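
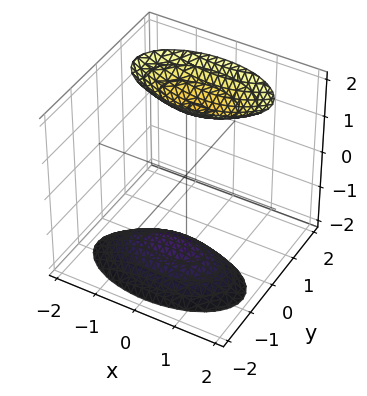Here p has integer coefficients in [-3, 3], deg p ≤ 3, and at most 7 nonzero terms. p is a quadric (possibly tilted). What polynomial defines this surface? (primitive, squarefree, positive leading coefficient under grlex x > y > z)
x^2 + 3*y^2 - 2*y*z - z^2 + 3

1. The picture has 2 separate pieces.
2. The degree is 2 — no degree-1 surface has this shape.
3. Observable constraints: it misses every integer gridline on the x-axis; it misses every integer gridline on the y-axis.
4. Putting this together gives p.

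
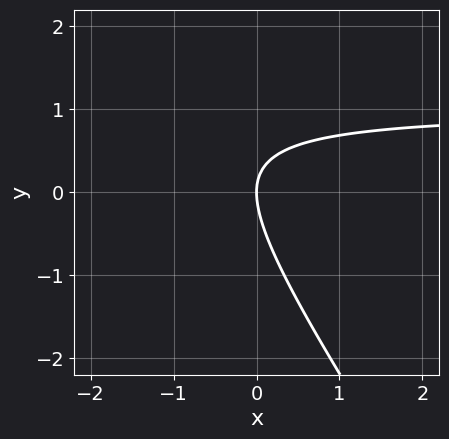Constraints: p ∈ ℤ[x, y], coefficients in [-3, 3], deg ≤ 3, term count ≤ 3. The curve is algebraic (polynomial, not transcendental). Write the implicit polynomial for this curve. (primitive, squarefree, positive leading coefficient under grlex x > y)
First, degree: no degree-1 curve has this shape, so deg p = 2.
Next, reading off the gridlines: one x-axis crossing is at x = 0; it crosses the y-axis at the gridline y = 0.
Finally, matching integer coefficients to the picture gives p.

3*x*y + 2*y^2 - 3*x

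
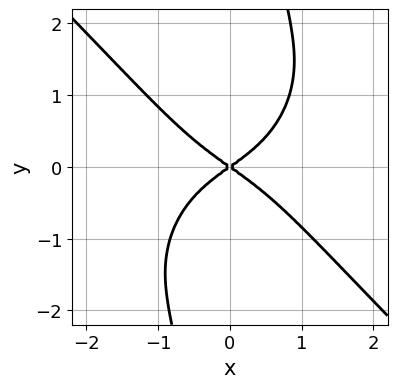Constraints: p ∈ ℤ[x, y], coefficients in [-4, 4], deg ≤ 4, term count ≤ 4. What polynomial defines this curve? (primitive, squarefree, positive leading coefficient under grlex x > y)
x^4 + x*y^3 + x^2 - 2*y^2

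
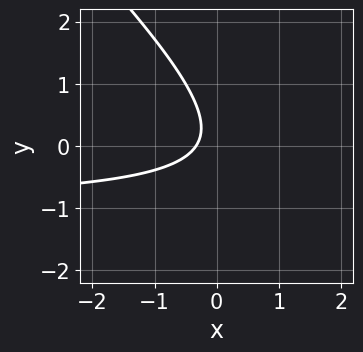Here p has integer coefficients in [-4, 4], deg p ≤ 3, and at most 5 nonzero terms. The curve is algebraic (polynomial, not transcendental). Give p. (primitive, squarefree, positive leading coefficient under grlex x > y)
3*x*y + 3*y^2 + 3*x - y + 1

(a) deg p = 2. The shape is more complex than any degree-1 curve.
(b) Observable constraints: no y-intercept at any integer in the box.
(c) Putting this together gives p.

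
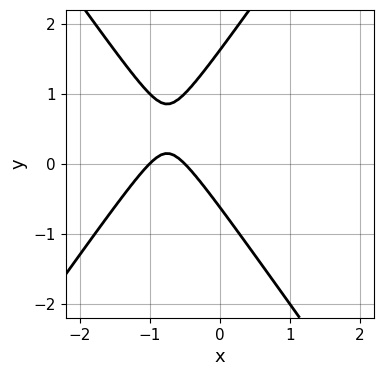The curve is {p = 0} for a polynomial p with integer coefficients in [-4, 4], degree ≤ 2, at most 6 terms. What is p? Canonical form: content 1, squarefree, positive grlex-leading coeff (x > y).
2*x^2 - y^2 + 3*x + y + 1

The degree is 2 — a generic line meets the curve in up to 2 points.
Reading off the gridlines: one x-axis crossing is at x = -1.
The integer polynomial consistent with all of this is the stated p.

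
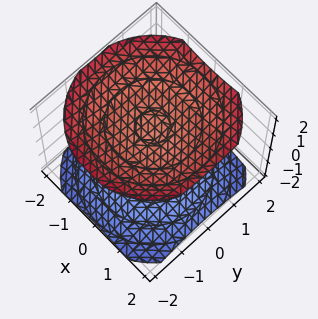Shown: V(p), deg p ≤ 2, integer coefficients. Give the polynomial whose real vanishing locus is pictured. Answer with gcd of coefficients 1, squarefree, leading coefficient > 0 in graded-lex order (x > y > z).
The picture has 2 separate pieces. They look like related sheets of one shape, so recover p as a whole.
Degree: two separate bowl-shaped sheets opening away from each other; a quadric, so deg p = 2.
Symmetries: mirror symmetry z ↦ −z ⇒ only even powers of z; the z-axis is an axis of rotation, so x and y enter only as x² + y².
Checking where it meets the axes: no x-intercept at any integer in the box; no y-intercept at any integer in the box.
Solving for integer coefficients yields p as stated.

x^2 + y^2 - 2*z^2 + 3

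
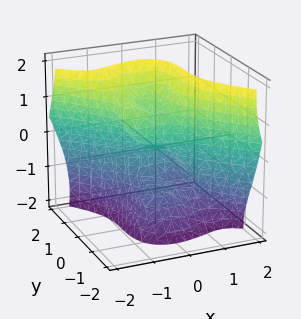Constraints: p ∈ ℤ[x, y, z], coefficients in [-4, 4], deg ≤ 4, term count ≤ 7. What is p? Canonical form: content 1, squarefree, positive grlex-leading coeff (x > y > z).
3*x^3 + 3*x^2*z + 3*y^3 - z^3 + z

(a) The degree is 3 — a generic line meets the surface in up to 3 points.
(b) From the axis intercepts and sections: one y-axis crossing is at y = 0; it crosses the x-axis at the gridline x = 0; the z-axis gridline crossings are at z ∈ {-1, 0, 1}.
(c) Together with the visible shape, these determine p as stated.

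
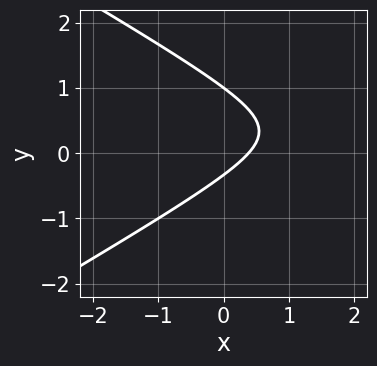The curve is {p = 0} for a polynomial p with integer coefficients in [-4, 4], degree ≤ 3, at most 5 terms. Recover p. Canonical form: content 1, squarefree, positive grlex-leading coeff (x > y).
x^2 - 3*y^2 - 3*x + 2*y + 1

1. deg p = 2. No degree-1 curve has this shape.
2. From the axis intercepts and sections: one y-axis crossing is at y = 1.
3. Putting this together gives p.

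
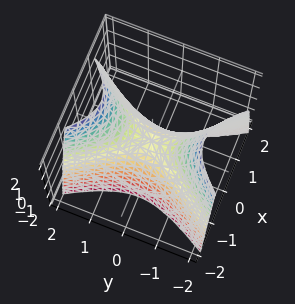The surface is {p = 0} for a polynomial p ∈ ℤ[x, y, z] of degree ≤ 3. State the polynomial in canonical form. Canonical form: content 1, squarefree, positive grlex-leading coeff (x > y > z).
2*x^2 - y^2 + z

First, the degree is 2 — a hyperbolic paraboloid; a quadric.
Next, symmetries: it's symmetric under y → −y, forcing even powers of y; mirror symmetry x ↦ −x ⇒ only even powers of x.
Then, checking where it meets the axes: it crosses the x-axis at the gridline x = 0; one z-axis crossing is at z = 0.
Finally, fitting integer coefficients to these (and the overall shape) gives p.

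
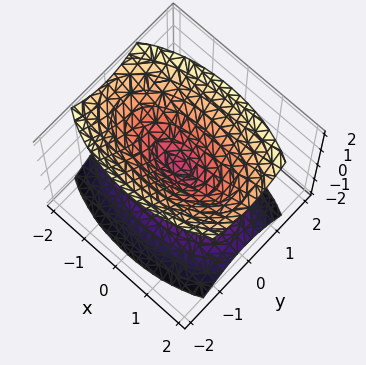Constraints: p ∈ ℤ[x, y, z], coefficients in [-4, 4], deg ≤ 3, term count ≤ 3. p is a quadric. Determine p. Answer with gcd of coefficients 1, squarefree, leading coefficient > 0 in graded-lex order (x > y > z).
(a) The picture has 2 separate pieces.
(b) The degree is 2 — two nappes meeting at a single point; a quadric.
(c) Symmetries: it's symmetric under y → −y, forcing even powers of y; it's symmetric under z → −z, forcing even powers of z; mirror symmetry x ↦ −x ⇒ only even powers of x.
(d) Against the integer gridlines: it meets the z-axis at z = 0 (among the integer gridlines); it meets the y-axis at y = 0 (among the integer gridlines); it meets the x-axis at x = 0 (among the integer gridlines).
(e) The integer polynomial consistent with all of this is the stated p.

x^2 + 3*y^2 - 2*z^2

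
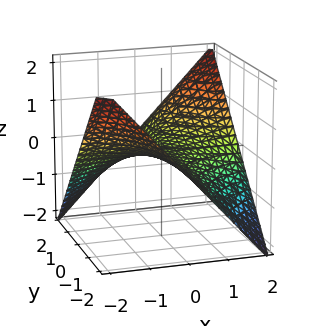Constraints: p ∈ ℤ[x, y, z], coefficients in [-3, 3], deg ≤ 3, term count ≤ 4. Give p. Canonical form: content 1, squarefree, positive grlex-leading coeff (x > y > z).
First, deg p = 2. A hyperbolic paraboloid; a quadric.
Next, checking where it meets the axes: it crosses the z-axis at the gridline z = 0; every point of the y-axis in the box is on the surface.
Finally, fitting integer coefficients to these (and the overall shape) gives p. Check: (-2, 0, 0) on the x-axis lies on the surface, and p(-2, 0, 0) = 0. ✓

x*y - 2*z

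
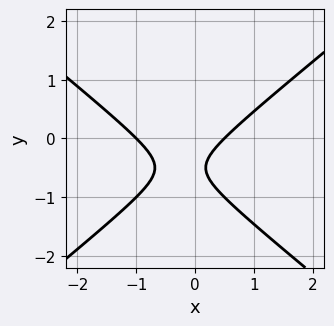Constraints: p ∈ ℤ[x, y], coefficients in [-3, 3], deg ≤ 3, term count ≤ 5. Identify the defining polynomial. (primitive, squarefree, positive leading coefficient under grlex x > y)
2*x^2 - 3*y^2 + x - 3*y - 1

(a) The degree is 2 — the shape is more complex than any degree-1 curve.
(b) From the axis intercepts and sections: no y-intercept at any integer in the box; one x-axis crossing is at x = -1.
(c) Putting this together gives p.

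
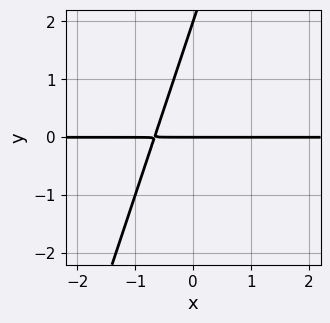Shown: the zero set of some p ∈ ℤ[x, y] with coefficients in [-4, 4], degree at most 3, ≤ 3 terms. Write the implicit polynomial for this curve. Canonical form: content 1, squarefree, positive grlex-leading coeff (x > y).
deg p = 2.
Observable constraints: the visible x-axis segment lies entirely on the curve; the y-axis gridline crossings are at y ∈ {0, 2}.
Fitting integer coefficients to these (and the overall shape) gives p.

3*x*y - y^2 + 2*y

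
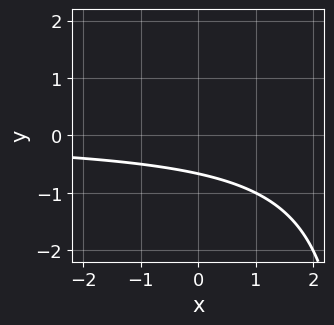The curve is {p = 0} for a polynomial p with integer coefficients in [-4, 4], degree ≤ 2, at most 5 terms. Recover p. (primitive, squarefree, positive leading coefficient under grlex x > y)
x*y - 3*y - 2

deg p = 2. A generic line meets the curve in up to 2 points.
Checking where it meets the axes: it misses every integer gridline on the x-axis.
Fitting integer coefficients to these (and the overall shape) gives p.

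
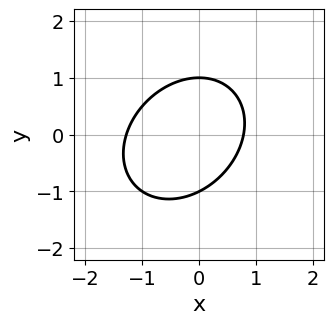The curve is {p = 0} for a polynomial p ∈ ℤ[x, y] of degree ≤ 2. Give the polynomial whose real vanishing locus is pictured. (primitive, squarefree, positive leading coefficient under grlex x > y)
1. The degree is 2 — the shape is more complex than any degree-1 curve.
2. Checking where it meets the axes: the y-axis gridline crossings are at y ∈ {-1, 1}.
3. Assembling these constraints gives the stated polynomial.

2*x^2 - x*y + 2*y^2 + x - 2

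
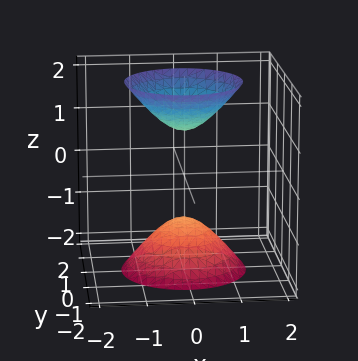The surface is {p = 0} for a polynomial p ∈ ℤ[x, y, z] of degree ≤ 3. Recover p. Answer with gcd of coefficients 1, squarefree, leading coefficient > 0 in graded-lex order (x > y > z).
2*x^2 + 2*y^2 - z^2 + 1

(a) There are 2 components. They look like related sheets of one shape, so recover p as a whole.
(b) The degree is 2 — two separate bowl-shaped sheets opening away from each other; a quadric.
(c) Symmetries: it's symmetric under z → −z, forcing even powers of z; rotational symmetry about the z-axis ⇒ p depends on x, y only through x² + y².
(d) From the visible intercepts: the z-axis gridline crossings are at z ∈ {-1, 1}; no y-intercept at any integer in the box; a circular section at z = -2 has radius between 1 and 2.
(e) Putting this together gives p.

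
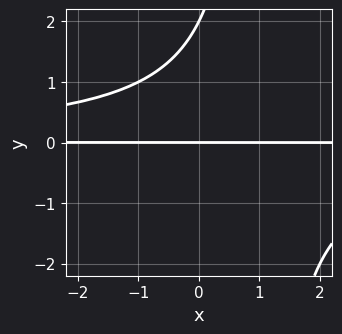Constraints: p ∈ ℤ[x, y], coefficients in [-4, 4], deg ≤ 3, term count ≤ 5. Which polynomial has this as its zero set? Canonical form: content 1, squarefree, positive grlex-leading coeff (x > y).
x*y^2 - y^2 + 2*y

First, degree: no degree-2 curve has this shape, so deg p = 3.
Then, checking where it meets the axes: the y-axis gridline crossings are at y ∈ {0, 2}; the visible x-axis segment lies entirely on the curve.
Finally, the integer polynomial consistent with all of this is the stated p.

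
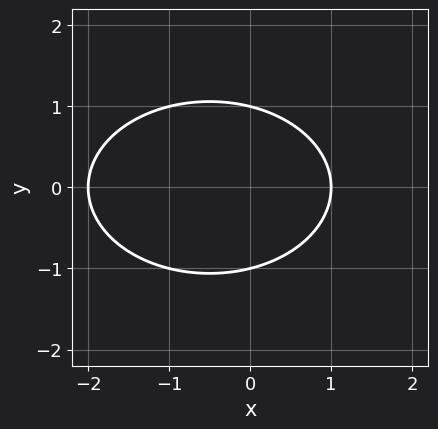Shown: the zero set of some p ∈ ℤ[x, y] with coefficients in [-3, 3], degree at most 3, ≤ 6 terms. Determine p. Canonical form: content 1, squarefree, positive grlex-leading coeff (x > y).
First, degree: the shape is more complex than any degree-1 curve, so deg p = 2.
Next, symmetries: it's symmetric under y → −y, forcing even powers of y.
Then, reading off the gridlines: among the integer gridlines, it crosses the x-axis at x ∈ {-2, 1}; the y-axis gridline crossings are at y ∈ {-1, 1}.
Finally, putting this together gives p.

x^2 + 2*y^2 + x - 2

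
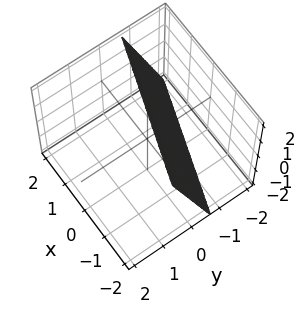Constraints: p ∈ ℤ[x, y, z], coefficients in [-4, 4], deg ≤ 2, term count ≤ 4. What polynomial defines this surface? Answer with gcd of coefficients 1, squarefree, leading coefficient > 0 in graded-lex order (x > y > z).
(a) The degree is 1 — every cross-section is a straight line — this is a plane.
(b) Observable constraints: it meets the x-axis at x = -2 (among the integer gridlines); it meets the z-axis at z = 2 (among the integer gridlines).
(c) Matching integer coefficients to the picture gives p.

x + 3*y - z + 2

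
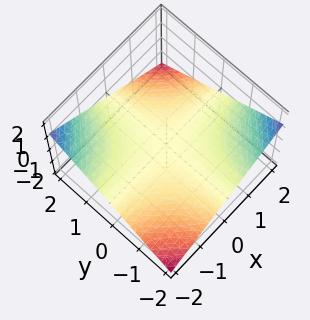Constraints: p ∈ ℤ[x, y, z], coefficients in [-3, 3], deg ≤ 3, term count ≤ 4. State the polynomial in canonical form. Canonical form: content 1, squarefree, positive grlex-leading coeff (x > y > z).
First, degree: a saddle surface; a quadric, so deg p = 2.
Then, checking where it meets the axes: the visible y-axis segment lies entirely on the surface; every point of the x-axis in the box is on the surface.
Finally, matching integer coefficients to the picture gives p.

x*y + 3*z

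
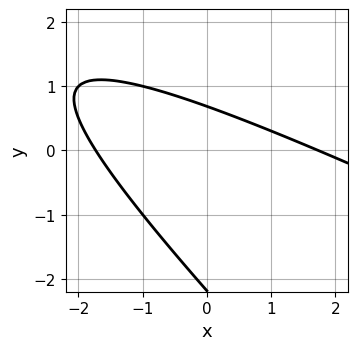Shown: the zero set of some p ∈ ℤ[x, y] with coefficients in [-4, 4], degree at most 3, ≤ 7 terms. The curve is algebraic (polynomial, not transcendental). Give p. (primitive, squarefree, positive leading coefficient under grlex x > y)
1. deg p = 2.
2. Matching integer coefficients to the picture gives p.

x^2 + 3*x*y + 2*y^2 + 3*y - 3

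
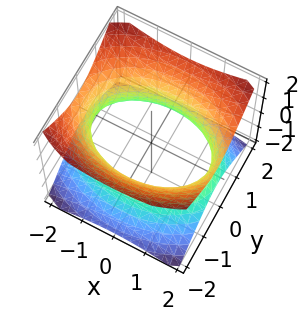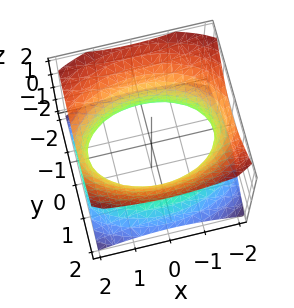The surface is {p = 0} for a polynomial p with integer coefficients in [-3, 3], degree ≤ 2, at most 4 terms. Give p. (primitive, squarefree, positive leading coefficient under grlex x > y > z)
x^2 + 2*y^2 - 2*z^2 - 3

(a) deg p = 2. One connected sheet with a waist; a quadric.
(b) Symmetries: mirror symmetry y ↦ −y ⇒ only even powers of y; it's symmetric under z → −z, forcing even powers of z; the x ↦ −x reflection is a symmetry, so x appears only in even powers.
(c) Reading off the gridlines: no z-intercept at any integer in the box.
(d) Together with the visible shape, these determine p as stated.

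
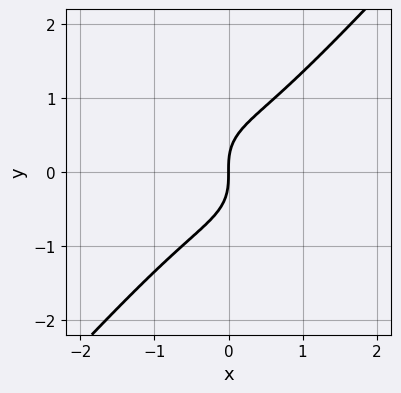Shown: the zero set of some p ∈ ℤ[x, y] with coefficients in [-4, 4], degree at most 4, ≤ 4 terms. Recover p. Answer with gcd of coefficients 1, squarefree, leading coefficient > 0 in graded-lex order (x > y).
1. deg p = 3. A generic line meets the curve in up to 3 points.
2. Observable constraints: it crosses the y-axis at the gridline y = 0; it meets the x-axis at x = 0 (among the integer gridlines).
3. The integer polynomial consistent with all of this is the stated p.

3*x^3 + x^2*y - 3*y^3 + 3*x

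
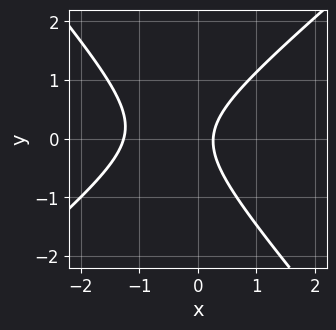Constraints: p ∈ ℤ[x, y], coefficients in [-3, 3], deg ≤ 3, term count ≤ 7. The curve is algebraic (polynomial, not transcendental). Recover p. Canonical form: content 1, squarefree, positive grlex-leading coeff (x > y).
1. deg p = 2. No degree-1 curve has this shape.
2. Against the integer gridlines: the curve avoids every integer y-axis point in the box.
3. Fitting integer coefficients to these (and the overall shape) gives p.

3*x^2 - x*y - 3*y^2 + 3*x - 1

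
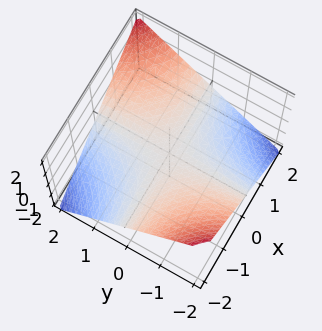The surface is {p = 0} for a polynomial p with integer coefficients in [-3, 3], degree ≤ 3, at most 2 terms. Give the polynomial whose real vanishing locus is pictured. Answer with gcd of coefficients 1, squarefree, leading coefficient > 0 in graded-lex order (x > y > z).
x*y - 2*z

Degree: a hyperbolic paraboloid; a quadric, so deg p = 2.
From the visible intercepts: every point of the y-axis in the box is on the surface; every point of the x-axis in the box is on the surface; it meets the z-axis at z = 0 (among the integer gridlines).
Solving for integer coefficients yields p as stated.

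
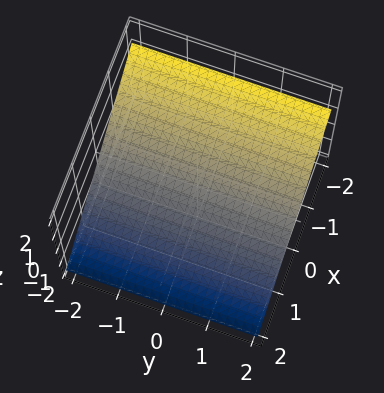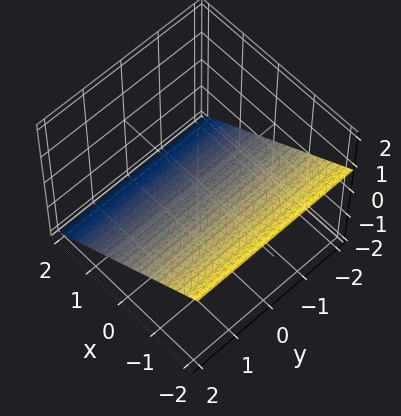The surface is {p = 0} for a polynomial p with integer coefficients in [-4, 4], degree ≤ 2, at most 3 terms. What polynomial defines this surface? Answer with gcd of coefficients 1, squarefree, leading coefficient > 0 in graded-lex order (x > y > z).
2*x + 3*z + 2

(a) Degree: every cross-section is a straight line — this is a plane, so deg p = 1.
(b) Against the integer gridlines: the surface avoids every integer y-axis point in the box; it meets the x-axis at x = -1 (among the integer gridlines).
(c) Matching integer coefficients to the picture gives p.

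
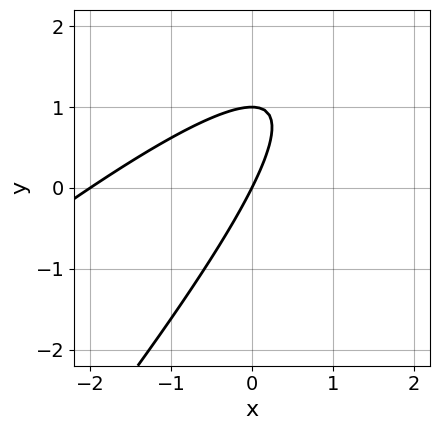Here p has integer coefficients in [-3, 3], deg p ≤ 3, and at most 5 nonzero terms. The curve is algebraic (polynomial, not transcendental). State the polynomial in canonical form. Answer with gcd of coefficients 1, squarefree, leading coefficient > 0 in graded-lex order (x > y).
First, deg p = 2. No degree-1 curve has this shape.
Then, observable constraints: among the integer gridlines, it crosses the y-axis at y ∈ {0, 1}; among the integer gridlines, it crosses the x-axis at x ∈ {-2, 0}.
Finally, putting this together gives p.

x^2 - 2*x*y + y^2 + 2*x - y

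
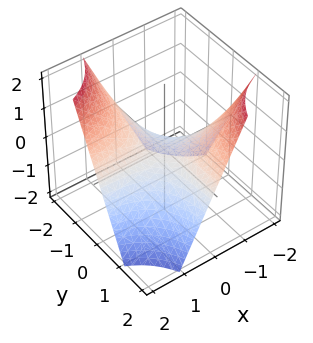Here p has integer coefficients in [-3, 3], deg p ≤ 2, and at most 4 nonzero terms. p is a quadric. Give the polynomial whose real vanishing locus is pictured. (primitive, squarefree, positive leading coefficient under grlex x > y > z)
x*y + z

First, degree: a saddle surface; a quadric, so deg p = 2.
Then, from the visible intercepts: every point of the y-axis in the box is on the surface; every point of the x-axis in the box is on the surface; it meets the z-axis at z = 0 (among the integer gridlines).
Finally, fitting integer coefficients to these (and the overall shape) gives p.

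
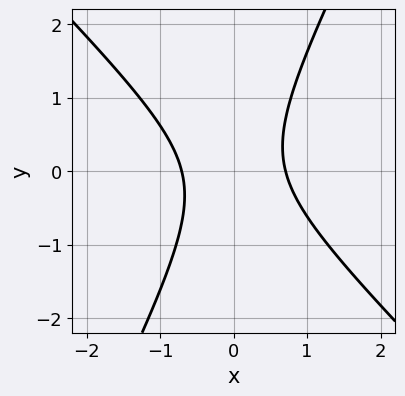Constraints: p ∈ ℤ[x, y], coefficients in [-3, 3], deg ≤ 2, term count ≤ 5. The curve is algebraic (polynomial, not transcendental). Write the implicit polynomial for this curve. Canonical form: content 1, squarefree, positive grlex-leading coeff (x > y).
2*x^2 + x*y - y^2 - 1

First, degree: the shape is more complex than any degree-1 curve, so deg p = 2.
Next, checking where it meets the axes: the curve avoids every integer y-axis point in the box.
Finally, putting this together gives p.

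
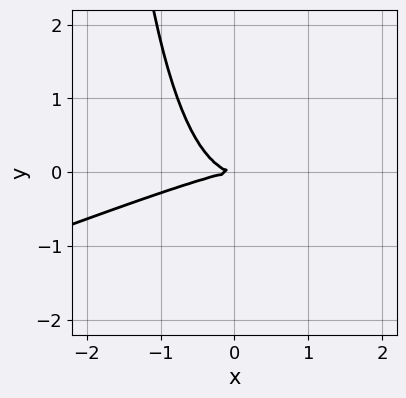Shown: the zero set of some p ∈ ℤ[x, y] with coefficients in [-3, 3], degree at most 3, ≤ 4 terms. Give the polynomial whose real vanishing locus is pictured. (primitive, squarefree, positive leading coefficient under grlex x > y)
x^3 - 3*x^2*y + x*y^2 + 3*y^2

First, the degree is 3 — a generic line meets the curve in up to 3 points.
Then, from the visible intercepts: it meets the x-axis at x = 0 (among the integer gridlines); one y-axis crossing is at y = 0.
Finally, together with the visible shape, these determine p as stated.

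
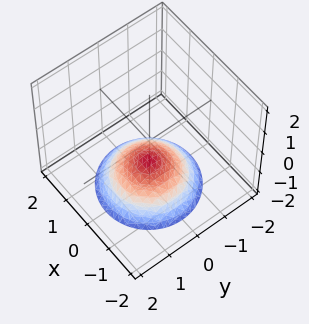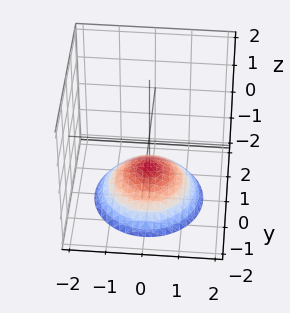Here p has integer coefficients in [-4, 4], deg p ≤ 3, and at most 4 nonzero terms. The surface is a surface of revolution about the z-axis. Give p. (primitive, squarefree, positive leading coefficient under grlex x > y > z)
First, degree: a generic line meets the surface in up to 2 points, so deg p = 2.
Next, by symmetry, every cross-section ⟂ z is a circle, so x, y appear only via x² + y².
Then, observable constraints: it misses every integer gridline on the y-axis; no x-intercept at any integer in the box.
Finally, putting this together gives p. Check: (0, 0, -1) on the z-axis lies on the surface, and p(0, 0, -1) = 0. ✓

x^2 + y^2 + 2*z + 2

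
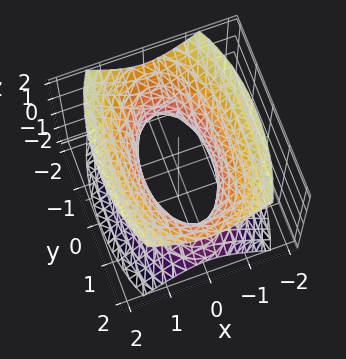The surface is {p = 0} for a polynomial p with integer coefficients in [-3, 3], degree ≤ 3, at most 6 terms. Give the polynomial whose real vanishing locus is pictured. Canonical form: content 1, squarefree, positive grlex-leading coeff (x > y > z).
(a) Degree: one connected sheet with a waist; a quadric, so deg p = 2.
(b) Symmetries: it's symmetric under x → −x, forcing even powers of x; it's symmetric under y → −y, forcing even powers of y; the z ↦ −z reflection is a symmetry, so z appears only in even powers.
(c) Against the integer gridlines: the surface avoids every integer z-axis point in the box.
(d) Assembling these constraints gives the stated polynomial.

3*x^2 + y^2 - 2*z^2 - 2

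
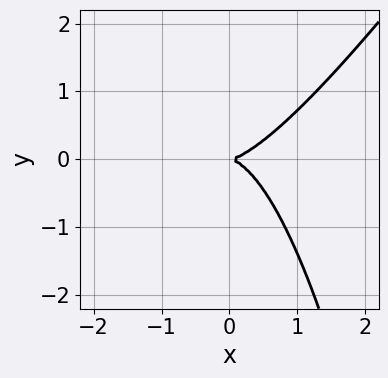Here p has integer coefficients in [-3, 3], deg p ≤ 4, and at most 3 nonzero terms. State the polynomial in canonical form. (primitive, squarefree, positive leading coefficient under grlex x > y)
deg p = 3. No degree-2 curve has this shape.
From the visible intercepts: one y-axis crossing is at y = 0; it meets the x-axis at x = 0 (among the integer gridlines).
Putting this together gives p.

3*x^3 - 2*x^2*y - 3*y^2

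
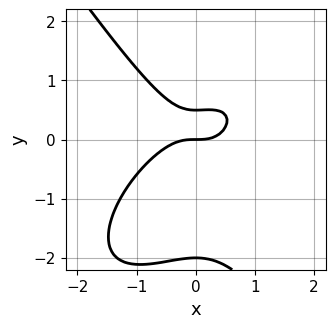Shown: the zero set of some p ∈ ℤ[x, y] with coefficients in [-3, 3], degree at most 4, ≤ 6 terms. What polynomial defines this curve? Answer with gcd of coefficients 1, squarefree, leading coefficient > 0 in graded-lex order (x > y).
First, the degree is 3 — a generic line meets the curve in up to 3 points.
Then, reading off the gridlines: the y-axis gridline crossings are at y ∈ {-2, 0}; one x-axis crossing is at x = 0.
Finally, assembling these constraints gives the stated polynomial.

3*x^3 - 2*x^2*y + 2*y^3 + 3*y^2 - 2*y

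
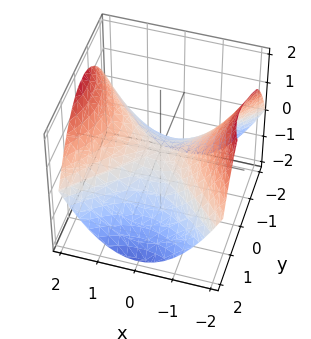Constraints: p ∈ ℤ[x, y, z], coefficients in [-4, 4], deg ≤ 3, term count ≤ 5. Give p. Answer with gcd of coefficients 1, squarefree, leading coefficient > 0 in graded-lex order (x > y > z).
x^2 - y^2 - 2*z

deg p = 2. A saddle surface; a quadric.
Symmetries: the x ↦ −x reflection is a symmetry, so x appears only in even powers; the y ↦ −y reflection is a symmetry, so y appears only in even powers.
From the visible intercepts: one z-axis crossing is at z = 0; one x-axis crossing is at x = 0; one y-axis crossing is at y = 0.
Together with the visible shape, these determine p as stated.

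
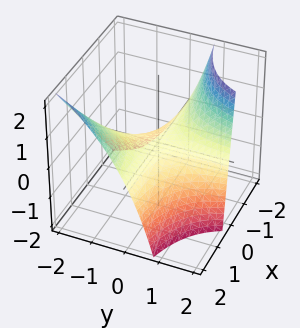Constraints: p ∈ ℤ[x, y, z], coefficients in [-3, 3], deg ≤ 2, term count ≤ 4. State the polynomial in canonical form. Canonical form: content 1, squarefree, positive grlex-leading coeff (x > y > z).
3*x*y - y*z + 3*z

First, deg p = 2. No degree-1 surface has this shape.
Then, from the axis intercepts and sections: one z-axis crossing is at z = 0; every point of the y-axis in the box is on the surface.
Finally, solving for integer coefficients yields p as stated. Check: (1, 0, 0) on the x-axis lies on the surface, and p(1, 0, 0) = 0. ✓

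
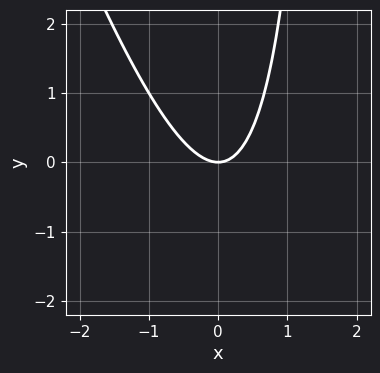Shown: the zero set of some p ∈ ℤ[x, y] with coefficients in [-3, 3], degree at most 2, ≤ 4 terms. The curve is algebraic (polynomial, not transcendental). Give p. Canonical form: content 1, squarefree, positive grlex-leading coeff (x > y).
(a) Degree: a generic line meets the curve in up to 2 points, so deg p = 2.
(b) Reading off the gridlines: it meets the x-axis at x = 0 (among the integer gridlines); one y-axis crossing is at y = 0.
(c) Together with the visible shape, these determine p as stated.

3*x^2 + x*y - 2*y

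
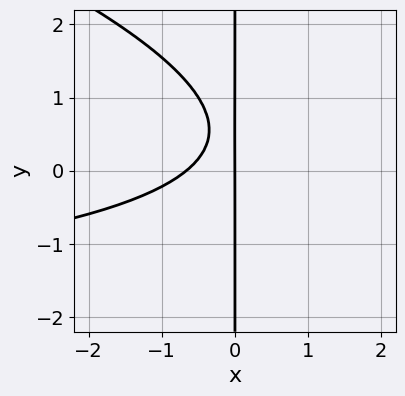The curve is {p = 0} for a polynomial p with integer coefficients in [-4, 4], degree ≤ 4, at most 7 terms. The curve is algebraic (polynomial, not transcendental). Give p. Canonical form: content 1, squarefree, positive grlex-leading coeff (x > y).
First, degree: a generic line meets the curve in up to 3 points, so deg p = 3.
Then, from the visible intercepts: the visible y-axis segment lies entirely on the curve; one x-axis crossing is at x = 0.
Finally, fitting integer coefficients to these (and the overall shape) gives p.

x^2*y + 3*x*y^2 + 3*x^2 - 3*x*y + 2*x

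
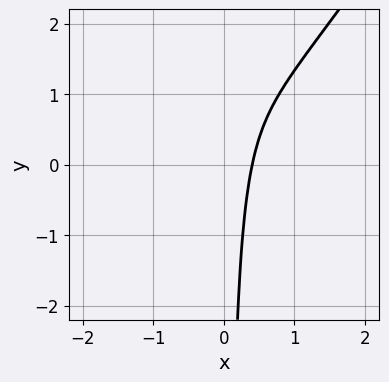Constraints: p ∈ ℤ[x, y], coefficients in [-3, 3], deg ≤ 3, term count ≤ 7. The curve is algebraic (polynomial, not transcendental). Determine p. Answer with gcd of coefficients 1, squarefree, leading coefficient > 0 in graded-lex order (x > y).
First, deg p = 3. A generic line meets the curve in up to 3 points.
Next, against the integer gridlines: the curve avoids every integer y-axis point in the box.
Finally, these observations pin down the coefficients.

3*x^3 - 2*x^2*y - x*y + 2*x - 1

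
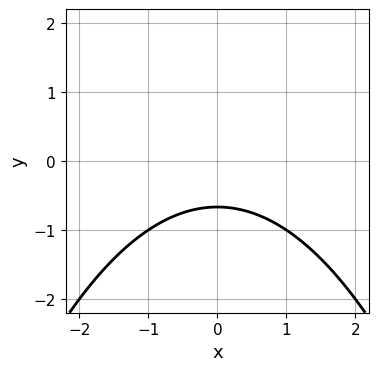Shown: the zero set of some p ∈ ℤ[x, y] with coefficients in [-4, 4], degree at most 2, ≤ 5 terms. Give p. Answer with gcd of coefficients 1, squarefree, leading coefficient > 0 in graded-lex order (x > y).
x^2 + 3*y + 2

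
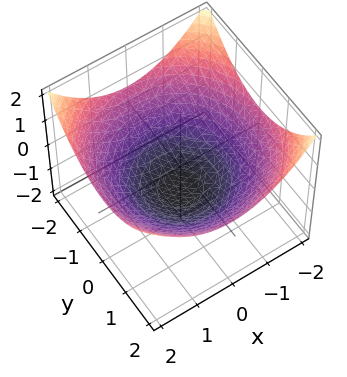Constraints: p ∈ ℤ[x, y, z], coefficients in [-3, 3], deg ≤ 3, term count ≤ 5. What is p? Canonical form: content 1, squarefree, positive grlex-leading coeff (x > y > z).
x^2 + y^2 - 3*z - 3

(a) The degree is 2 — a generic line meets the surface in up to 2 points.
(b) Symmetries: the surface is invariant under rotation about z: p = q(x² + y², z).
(c) Reading off the gridlines: it meets the z-axis at z = -1 (among the integer gridlines); a circular section at z = 0 has radius between 1 and 2.
(d) These observations pin down the coefficients.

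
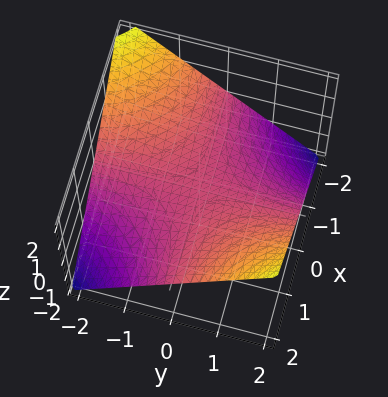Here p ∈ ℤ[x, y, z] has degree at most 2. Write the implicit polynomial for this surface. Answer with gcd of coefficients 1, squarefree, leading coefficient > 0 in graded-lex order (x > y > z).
1. Degree: a saddle surface; a quadric, so deg p = 2.
2. Checking where it meets the axes: the visible y-axis segment lies entirely on the surface; it meets the z-axis at z = 0 (among the integer gridlines); the visible x-axis segment lies entirely on the surface.
3. Matching integer coefficients to the picture gives p.

x*y - 2*z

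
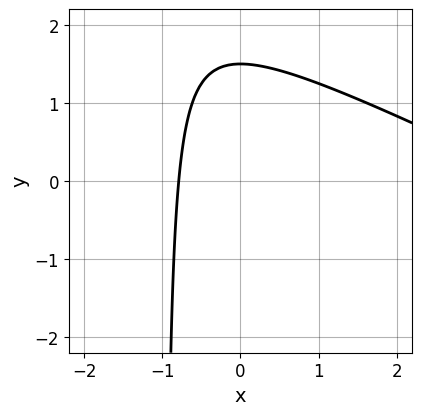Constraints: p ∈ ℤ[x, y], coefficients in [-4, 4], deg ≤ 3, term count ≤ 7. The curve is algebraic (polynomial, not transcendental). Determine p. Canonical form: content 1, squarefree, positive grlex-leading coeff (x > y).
x^2 + 2*x*y - 3*x + 2*y - 3

1. deg p = 2.
2. Putting this together gives p.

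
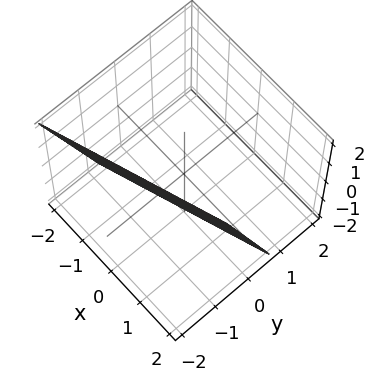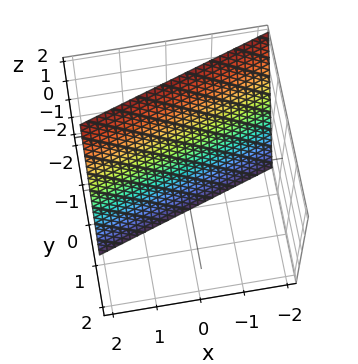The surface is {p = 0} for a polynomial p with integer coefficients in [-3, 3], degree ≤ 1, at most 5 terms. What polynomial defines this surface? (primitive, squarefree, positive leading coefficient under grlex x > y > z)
x - 3*y - z - 2

First, deg p = 1.
Then, reading off the gridlines: one z-axis crossing is at z = -2; it crosses the x-axis at the gridline x = 2.
Finally, these observations pin down the coefficients.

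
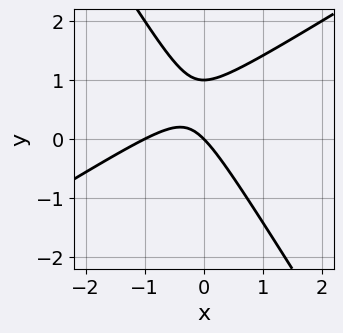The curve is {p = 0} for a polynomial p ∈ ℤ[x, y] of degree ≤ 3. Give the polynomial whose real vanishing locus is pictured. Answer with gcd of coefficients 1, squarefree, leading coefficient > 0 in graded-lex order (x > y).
First, degree: no degree-1 curve has this shape, so deg p = 2.
Next, against the integer gridlines: the y-axis gridline crossings are at y ∈ {0, 1}; among the integer gridlines, it crosses the x-axis at x ∈ {-1, 0}.
Finally, these observations pin down the coefficients.

x^2 - x*y - y^2 + x + y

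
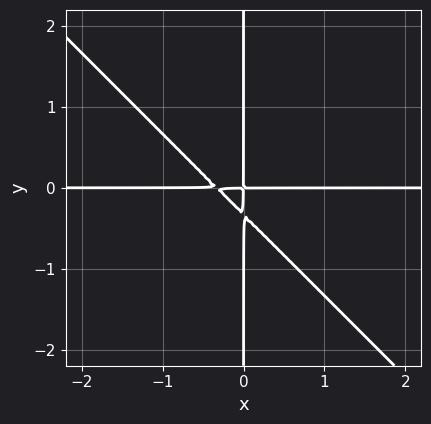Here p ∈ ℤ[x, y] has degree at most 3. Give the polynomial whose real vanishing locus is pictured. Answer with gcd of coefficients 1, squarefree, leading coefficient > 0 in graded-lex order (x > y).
deg p = 3.
Observable constraints: the visible y-axis segment lies entirely on the curve; every point of the x-axis in the box is on the curve.
Putting this together gives p.

3*x^2*y + 3*x*y^2 + x*y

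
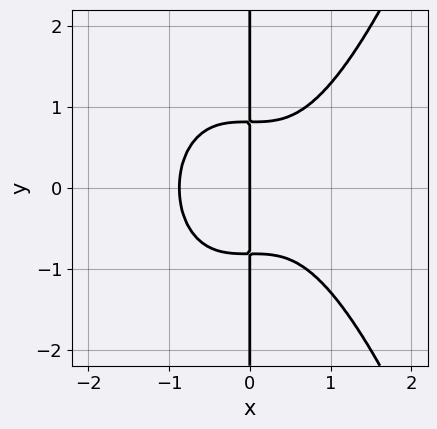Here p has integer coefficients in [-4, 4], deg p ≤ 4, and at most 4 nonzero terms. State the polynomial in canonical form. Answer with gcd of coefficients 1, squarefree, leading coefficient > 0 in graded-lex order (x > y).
1. The degree is 4 — a generic line meets the curve in up to 4 points.
2. Symmetries: the y ↦ −y reflection is a symmetry, so y appears only in even powers.
3. Observable constraints: every point of the y-axis in the box is on the curve; it meets the x-axis at x = 0 (among the integer gridlines).
4. Putting this together gives p.

3*x^4 - 3*x*y^2 + 2*x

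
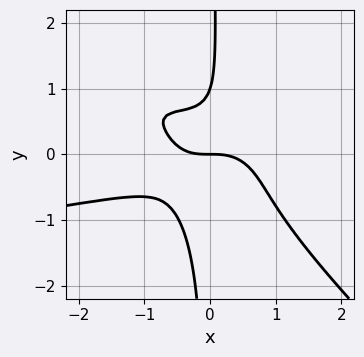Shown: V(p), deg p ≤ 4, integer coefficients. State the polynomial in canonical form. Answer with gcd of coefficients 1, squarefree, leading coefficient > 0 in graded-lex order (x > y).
(a) Degree: the shape is more complex than any degree-3 curve, so deg p = 4.
(b) Checking where it meets the axes: one x-axis crossing is at x = 0; the y-axis gridline crossings are at y ∈ {0, 1}.
(c) Putting this together gives p.

3*x^2*y^2 + 3*x*y^3 + x^3 - y^2 + y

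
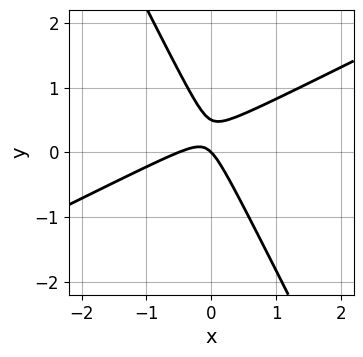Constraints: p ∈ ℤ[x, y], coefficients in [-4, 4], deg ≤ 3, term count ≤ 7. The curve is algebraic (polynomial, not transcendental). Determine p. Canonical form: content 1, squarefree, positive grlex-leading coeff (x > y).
1. Degree: the shape is more complex than any degree-1 curve, so deg p = 2.
2. From the axis intercepts and sections: it meets the x-axis at x = 0 (among the integer gridlines); it crosses the y-axis at the gridline y = 0.
3. Solving for integer coefficients yields p as stated.

2*x^2 - 3*x*y - 2*y^2 + x + y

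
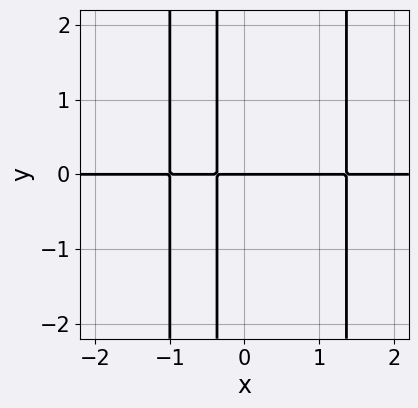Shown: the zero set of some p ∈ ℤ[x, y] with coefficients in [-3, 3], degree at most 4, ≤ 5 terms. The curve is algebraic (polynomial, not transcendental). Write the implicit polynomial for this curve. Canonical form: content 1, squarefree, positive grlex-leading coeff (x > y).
(a) Degree: no degree-3 curve has this shape, so deg p = 4.
(b) From the visible intercepts: the visible x-axis segment lies entirely on the curve; one y-axis crossing is at y = 0.
(c) Assembling these constraints gives the stated polynomial.

2*x^3*y - 3*x*y - y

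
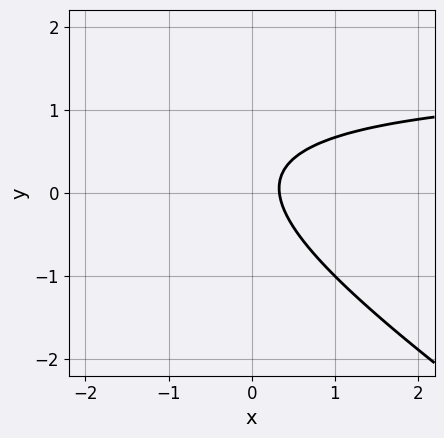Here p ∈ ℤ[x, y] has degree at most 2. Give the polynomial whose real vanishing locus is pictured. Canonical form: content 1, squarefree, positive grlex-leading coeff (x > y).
2*x*y + 3*y^2 - 3*x - y + 1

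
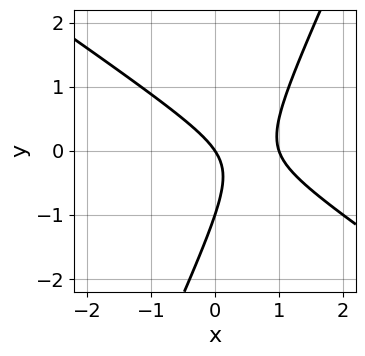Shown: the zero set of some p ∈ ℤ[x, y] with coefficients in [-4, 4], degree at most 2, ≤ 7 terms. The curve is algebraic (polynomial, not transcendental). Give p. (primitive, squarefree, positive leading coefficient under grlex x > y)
3*x^2 + 3*x*y - 2*y^2 - 3*x - 2*y

Degree: no degree-1 curve has this shape, so deg p = 2.
Observable constraints: the x-axis gridline crossings are at x ∈ {0, 1}; the y-axis gridline crossings are at y ∈ {-1, 0}.
Solving for integer coefficients yields p as stated.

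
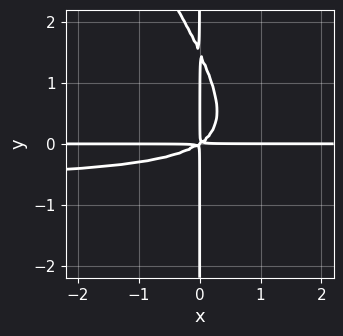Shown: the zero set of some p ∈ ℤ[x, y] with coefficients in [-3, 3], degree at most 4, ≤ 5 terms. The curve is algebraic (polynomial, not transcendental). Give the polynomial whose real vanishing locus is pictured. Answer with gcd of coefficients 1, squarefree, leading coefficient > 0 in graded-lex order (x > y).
(a) The degree is 4 — no degree-3 curve has this shape.
(b) Reading off the gridlines: every point of the y-axis in the box is on the curve; the visible x-axis segment lies entirely on the curve.
(c) Fitting integer coefficients to these (and the overall shape) gives p.

3*x^2*y^2 + 2*x*y^3 + 2*x^2*y - 3*x*y^2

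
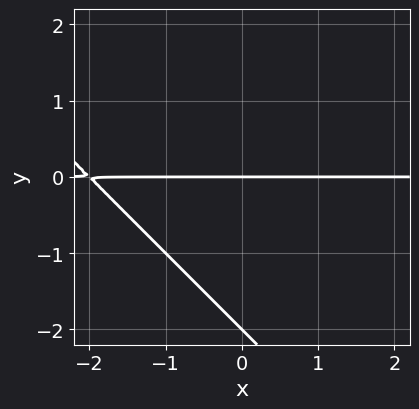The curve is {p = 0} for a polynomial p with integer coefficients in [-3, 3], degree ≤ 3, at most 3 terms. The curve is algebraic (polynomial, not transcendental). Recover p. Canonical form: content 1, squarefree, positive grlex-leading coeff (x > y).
First, degree: the shape is more complex than any degree-1 curve, so deg p = 2.
Then, against the integer gridlines: every point of the x-axis in the box is on the curve; the y-axis gridline crossings are at y ∈ {-2, 0}.
Finally, solving for integer coefficients yields p as stated.

x*y + y^2 + 2*y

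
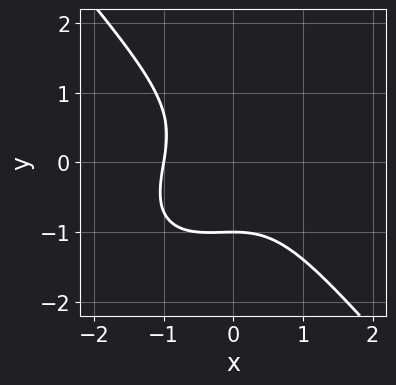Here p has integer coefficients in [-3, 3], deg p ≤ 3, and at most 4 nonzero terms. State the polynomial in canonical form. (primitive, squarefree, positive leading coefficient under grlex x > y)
deg p = 3.
Reading off the gridlines: it meets the x-axis at x = -1 (among the integer gridlines); one y-axis crossing is at y = -1.
Solving for integer coefficients yields p as stated.

2*x^3 - x^2*y + 2*y^3 + 2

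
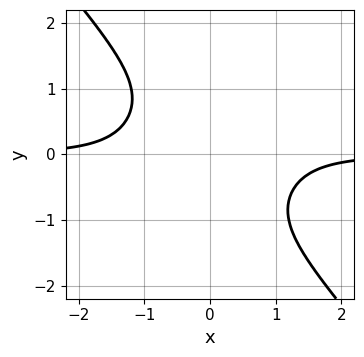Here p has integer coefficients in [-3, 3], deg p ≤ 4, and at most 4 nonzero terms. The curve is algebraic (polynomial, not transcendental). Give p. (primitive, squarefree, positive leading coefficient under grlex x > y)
3*x^3*y - x*y^3 + y^4 + 3

deg p = 4. A generic line meets the curve in up to 4 points.
Reading off the gridlines: no x-intercept at any integer in the box; no y-intercept at any integer in the box.
Solving for integer coefficients yields p as stated.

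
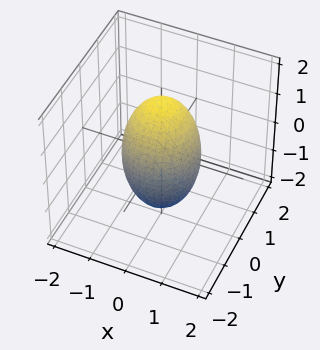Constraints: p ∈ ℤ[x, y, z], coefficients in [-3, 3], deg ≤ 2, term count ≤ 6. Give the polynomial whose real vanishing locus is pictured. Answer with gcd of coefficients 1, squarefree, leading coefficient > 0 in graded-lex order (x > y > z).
3*x^2 + 3*y^2 + z^2 - 3

First, deg p = 2.
Then, symmetries: rotational symmetry about the z-axis ⇒ p depends on x, y only through x² + y².
Then, from the visible intercepts: a circular section at z = 0 has radius exactly 1; the y-axis gridline crossings are at y ∈ {-1, 1}; the x-axis gridline crossings are at x ∈ {-1, 1}.
Finally, fitting integer coefficients to these (and the overall shape) gives p.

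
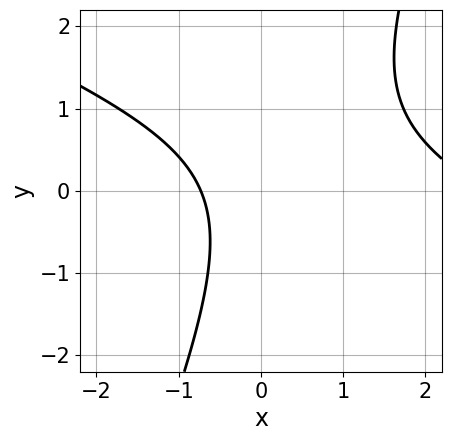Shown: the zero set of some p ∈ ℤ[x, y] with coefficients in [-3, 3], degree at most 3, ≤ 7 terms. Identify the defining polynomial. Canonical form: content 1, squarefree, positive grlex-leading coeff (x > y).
(a) The degree is 2 — the shape is more complex than any degree-1 curve.
(b) Observable constraints: no y-intercept at any integer in the box.
(c) Fitting integer coefficients to these (and the overall shape) gives p.

x^2 + 2*x*y - y^2 - 2*x - 2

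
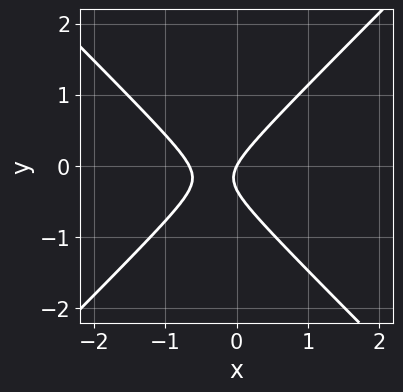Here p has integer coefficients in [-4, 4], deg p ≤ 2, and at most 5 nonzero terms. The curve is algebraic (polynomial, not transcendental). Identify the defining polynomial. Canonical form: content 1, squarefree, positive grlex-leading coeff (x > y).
3*x^2 - 3*y^2 + 2*x - y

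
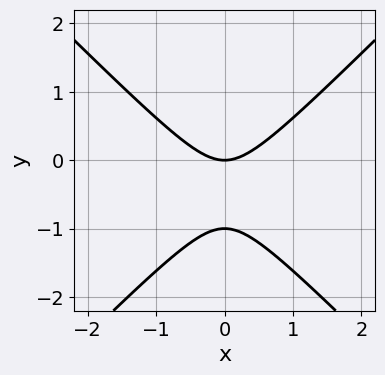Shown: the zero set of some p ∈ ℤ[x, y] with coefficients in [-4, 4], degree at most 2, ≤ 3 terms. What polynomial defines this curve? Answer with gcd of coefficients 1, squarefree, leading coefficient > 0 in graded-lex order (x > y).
x^2 - y^2 - y

(a) Degree: no degree-1 curve has this shape, so deg p = 2.
(b) Symmetries: the x ↦ −x reflection is a symmetry, so x appears only in even powers.
(c) Reading off the gridlines: the y-axis gridline crossings are at y ∈ {-1, 0}; it crosses the x-axis at the gridline x = 0.
(d) Fitting integer coefficients to these (and the overall shape) gives p.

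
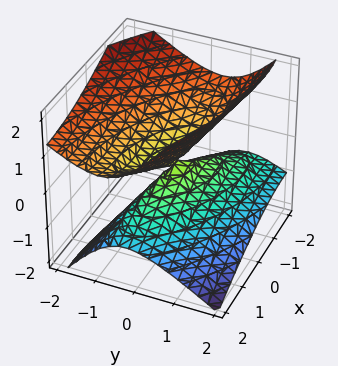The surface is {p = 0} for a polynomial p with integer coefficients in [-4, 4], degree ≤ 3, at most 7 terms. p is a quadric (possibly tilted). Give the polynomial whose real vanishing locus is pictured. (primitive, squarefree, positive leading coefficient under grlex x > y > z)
There are 2 components.
The degree is 2 — no degree-1 surface has this shape.
Observable constraints: it meets the x-axis at x = 0 (among the integer gridlines); one z-axis crossing is at z = 0; it meets the y-axis at y = 0 (among the integer gridlines).
These observations pin down the coefficients.

x^2 + 2*x*y + 3*y^2 + 2*y*z - 3*z^2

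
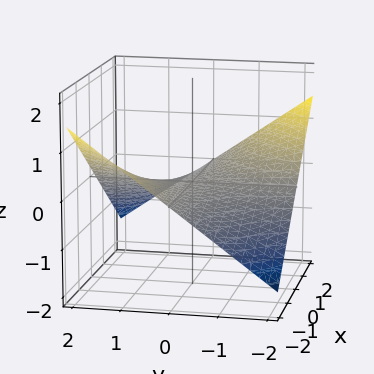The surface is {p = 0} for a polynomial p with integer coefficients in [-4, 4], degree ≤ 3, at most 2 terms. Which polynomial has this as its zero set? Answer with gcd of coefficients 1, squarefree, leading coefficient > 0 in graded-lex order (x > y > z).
x*y + 3*z

1. deg p = 2.
2. Checking where it meets the axes: it crosses the z-axis at the gridline z = 0; the visible x-axis segment lies entirely on the surface.
3. Assembling these constraints gives the stated polynomial.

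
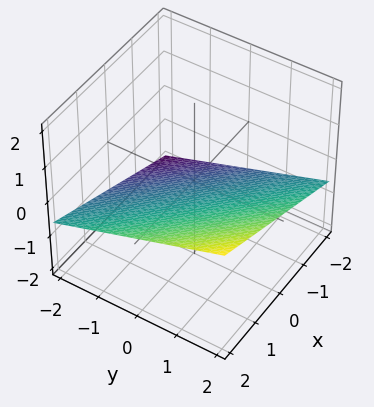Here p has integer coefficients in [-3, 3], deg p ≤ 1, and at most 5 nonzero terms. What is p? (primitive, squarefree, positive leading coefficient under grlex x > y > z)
Degree: the surface is flat (a plane), so deg p = 1.
From the axis intercepts and sections: it meets the x-axis at x = 2 (among the integer gridlines); it crosses the y-axis at the gridline y = 2.
Putting this together gives p.

x + y - 3*z - 2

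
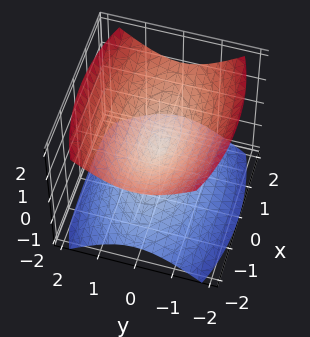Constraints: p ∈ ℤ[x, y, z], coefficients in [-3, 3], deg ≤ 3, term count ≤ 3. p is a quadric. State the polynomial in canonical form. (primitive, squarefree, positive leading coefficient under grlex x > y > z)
There are 2 components.
The degree is 2 — two nappes meeting at a single point; a quadric.
Symmetries: the x ↦ −x reflection is a symmetry, so x appears only in even powers; the y ↦ −y reflection is a symmetry, so y appears only in even powers; mirror symmetry z ↦ −z ⇒ only even powers of z.
Reading off the gridlines: it crosses the z-axis at the gridline z = 0; it crosses the x-axis at the gridline x = 0; one y-axis crossing is at y = 0.
Fitting integer coefficients to these (and the overall shape) gives p.

x^2 + 3*y^2 - 3*z^2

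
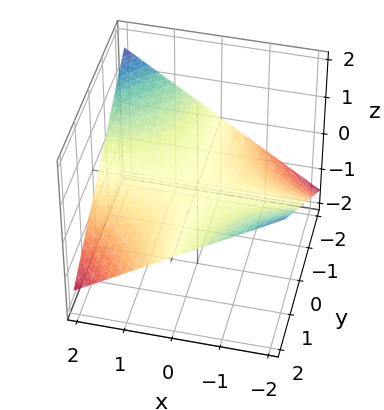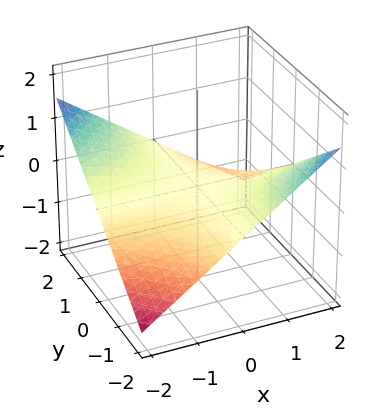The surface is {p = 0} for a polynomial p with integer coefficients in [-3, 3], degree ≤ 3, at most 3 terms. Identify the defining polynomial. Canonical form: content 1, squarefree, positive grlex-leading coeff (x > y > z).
1. Degree: a saddle surface; a quadric, so deg p = 2.
2. Checking where it meets the axes: the visible y-axis segment lies entirely on the surface; it meets the z-axis at z = 0 (among the integer gridlines); the visible x-axis segment lies entirely on the surface.
3. These observations pin down the coefficients.

x*y + 3*z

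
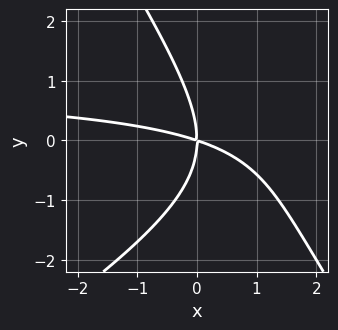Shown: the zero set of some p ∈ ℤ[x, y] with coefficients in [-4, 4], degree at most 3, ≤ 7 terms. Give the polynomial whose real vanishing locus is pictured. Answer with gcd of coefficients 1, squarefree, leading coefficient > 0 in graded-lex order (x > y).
x^2*y - x*y^2 - y^3 - x^2 - 3*x*y

1. The degree is 3 — a generic line meets the curve in up to 3 points.
2. From the visible intercepts: it crosses the y-axis at the gridline y = 0; one x-axis crossing is at x = 0.
3. Together with the visible shape, these determine p as stated.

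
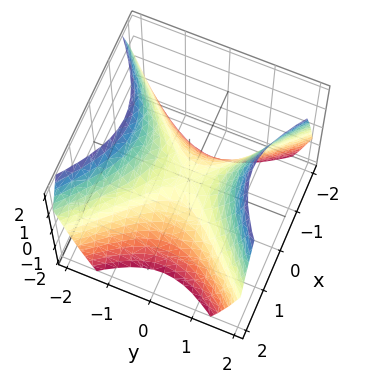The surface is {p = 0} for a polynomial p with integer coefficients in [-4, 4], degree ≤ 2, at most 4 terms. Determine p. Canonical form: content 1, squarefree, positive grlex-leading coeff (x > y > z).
x^2 - y^2 + z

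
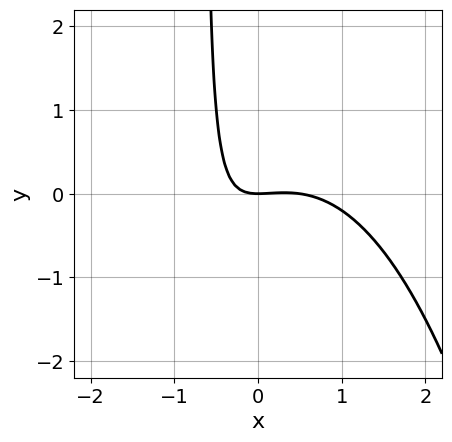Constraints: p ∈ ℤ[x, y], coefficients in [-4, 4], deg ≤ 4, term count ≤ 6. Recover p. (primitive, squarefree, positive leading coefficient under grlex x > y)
2*x^3 - x^2 + 3*x*y + 2*y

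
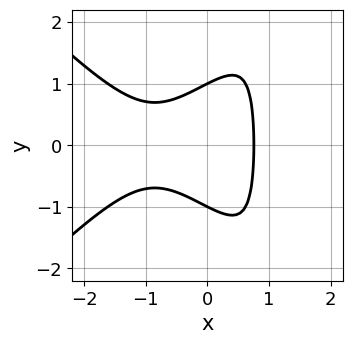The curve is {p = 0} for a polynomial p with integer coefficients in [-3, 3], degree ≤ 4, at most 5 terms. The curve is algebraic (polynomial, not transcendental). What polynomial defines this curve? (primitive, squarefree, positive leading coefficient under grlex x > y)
x^3 - x*y^2 + x^2 + y^2 - 1

The degree is 3 — no degree-2 curve has this shape.
Symmetries: the y ↦ −y reflection is a symmetry, so y appears only in even powers.
Checking where it meets the axes: the y-axis gridline crossings are at y ∈ {-1, 1}.
Fitting integer coefficients to these (and the overall shape) gives p.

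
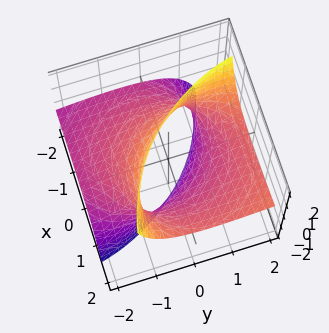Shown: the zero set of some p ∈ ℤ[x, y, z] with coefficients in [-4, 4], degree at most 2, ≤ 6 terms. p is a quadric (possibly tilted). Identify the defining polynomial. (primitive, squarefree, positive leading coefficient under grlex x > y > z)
x^2 - 3*x*z + y^2 - 3*y*z - 2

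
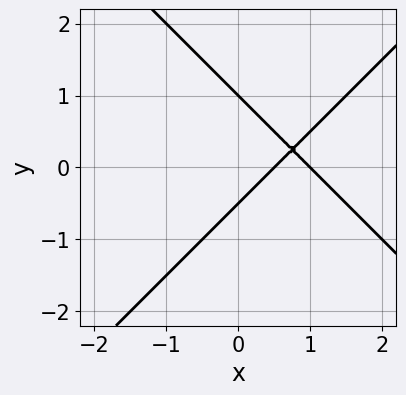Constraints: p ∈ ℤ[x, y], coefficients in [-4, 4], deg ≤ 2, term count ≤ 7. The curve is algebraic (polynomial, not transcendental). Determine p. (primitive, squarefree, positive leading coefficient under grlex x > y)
2*x^2 - 2*y^2 - 3*x + y + 1

(a) The degree is 2 — a generic line meets the curve in up to 2 points.
(b) Checking where it meets the axes: one y-axis crossing is at y = 1; one x-axis crossing is at x = 1.
(c) The integer polynomial consistent with all of this is the stated p.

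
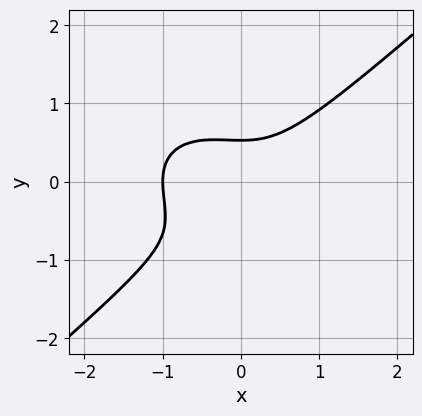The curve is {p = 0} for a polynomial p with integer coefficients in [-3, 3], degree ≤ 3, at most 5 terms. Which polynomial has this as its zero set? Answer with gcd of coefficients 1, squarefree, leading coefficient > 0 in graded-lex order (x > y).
1. deg p = 3.
2. From the axis intercepts and sections: it crosses the x-axis at the gridline x = -1.
3. Together with the visible shape, these determine p as stated.

2*x^3 - 3*y^3 + x^2 - 2*y^2 + 1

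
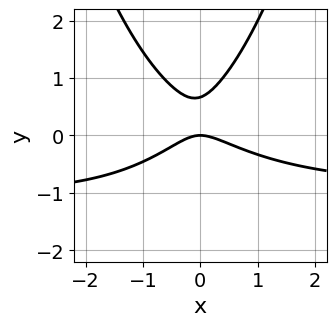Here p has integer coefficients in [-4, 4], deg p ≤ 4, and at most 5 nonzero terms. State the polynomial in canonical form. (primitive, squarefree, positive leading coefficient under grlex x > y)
2*x^2*y + 2*x^2 + x*y - 3*y^2 + 2*y

First, deg p = 3. No degree-2 curve has this shape.
Next, from the axis intercepts and sections: it meets the x-axis at x = 0 (among the integer gridlines); one y-axis crossing is at y = 0.
Finally, these observations pin down the coefficients.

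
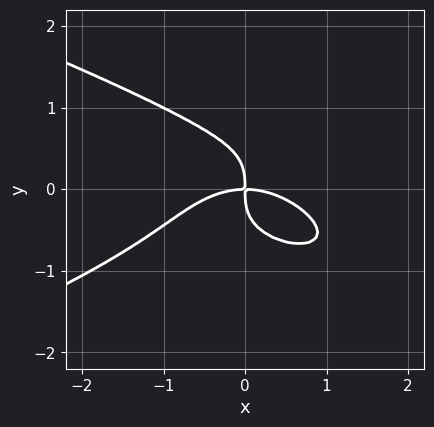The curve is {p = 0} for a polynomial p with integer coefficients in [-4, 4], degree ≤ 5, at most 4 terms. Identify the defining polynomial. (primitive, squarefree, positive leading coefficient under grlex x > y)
The degree is 4 — a generic line meets the curve in up to 4 points.
Observable constraints: one x-axis crossing is at x = 0; it crosses the y-axis at the gridline y = 0.
Assembling these constraints gives the stated polynomial.

3*y^4 + x^3 + 2*x*y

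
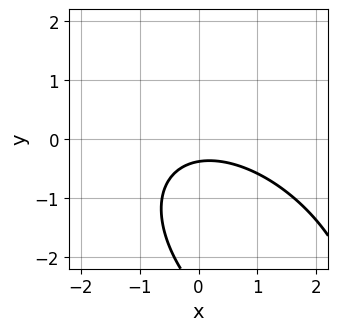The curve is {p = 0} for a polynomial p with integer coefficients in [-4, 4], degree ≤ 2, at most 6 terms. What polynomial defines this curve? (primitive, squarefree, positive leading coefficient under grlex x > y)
First, the degree is 2 — a generic line meets the curve in up to 2 points.
Then, observable constraints: the curve avoids every integer x-axis point in the box.
Finally, putting this together gives p.

x^2 + x*y + y^2 + 3*y + 1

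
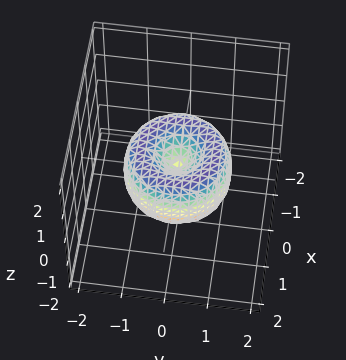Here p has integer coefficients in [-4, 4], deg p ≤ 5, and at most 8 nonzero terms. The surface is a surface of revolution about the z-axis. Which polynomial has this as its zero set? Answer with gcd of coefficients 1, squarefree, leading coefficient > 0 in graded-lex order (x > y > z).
(a) Degree: a generic line meets the surface in up to 4 points, so deg p = 4.
(b) By symmetry, every cross-section ⟂ z is a circle, so x, y appear only via x² + y².
(c) From the axis intercepts and sections: it crosses the y-axis at the gridline y = 0; a circular section at z = 0 has radius between 1 and 2; one x-axis crossing is at x = 0.
(d) Fitting integer coefficients to these (and the overall shape) gives p.

2*x^4 + 4*x^2*y^2 + 2*y^4 - 3*x^2 - 3*y^2 + 2*z^2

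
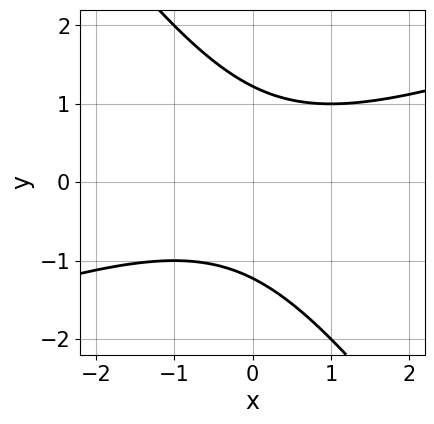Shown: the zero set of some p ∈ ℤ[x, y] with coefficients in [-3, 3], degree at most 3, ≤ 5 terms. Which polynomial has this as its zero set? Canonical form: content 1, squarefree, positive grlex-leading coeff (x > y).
x^2 - 2*x*y - 2*y^2 + 3

(a) Degree: no degree-1 curve has this shape, so deg p = 2.
(b) Checking where it meets the axes: the curve avoids every integer x-axis point in the box.
(c) These observations pin down the coefficients.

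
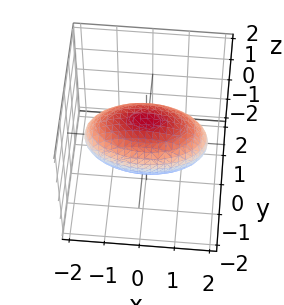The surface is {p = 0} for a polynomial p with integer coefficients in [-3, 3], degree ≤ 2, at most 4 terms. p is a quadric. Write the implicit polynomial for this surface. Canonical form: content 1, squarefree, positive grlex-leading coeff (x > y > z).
x^2 + 3*y^2 + 3*z^2 - 3

(a) deg p = 2.
(b) Symmetries: it's symmetric under x → −x, forcing even powers of x; it's symmetric under y → −y, forcing even powers of y; the z ↦ −z reflection is a symmetry, so z appears only in even powers.
(c) Against the integer gridlines: the y-axis gridline crossings are at y ∈ {-1, 1}; the z-axis gridline crossings are at z ∈ {-1, 1}.
(d) These observations pin down the coefficients.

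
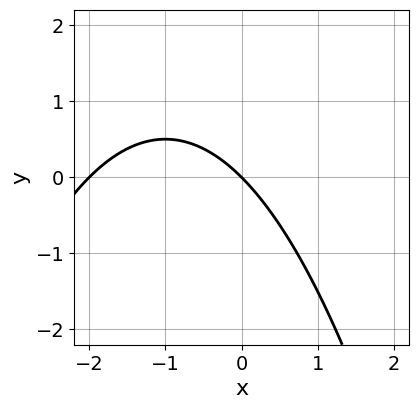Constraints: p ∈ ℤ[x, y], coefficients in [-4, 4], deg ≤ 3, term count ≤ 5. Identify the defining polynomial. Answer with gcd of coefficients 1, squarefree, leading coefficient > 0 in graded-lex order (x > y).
x^2 + 2*x + 2*y

1. deg p = 2.
2. Observable constraints: among the integer gridlines, it crosses the x-axis at x ∈ {-2, 0}; it crosses the y-axis at the gridline y = 0.
3. The integer polynomial consistent with all of this is the stated p.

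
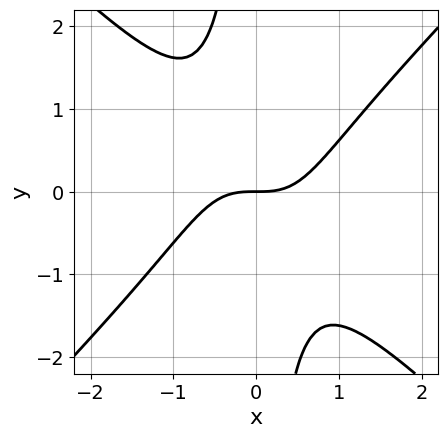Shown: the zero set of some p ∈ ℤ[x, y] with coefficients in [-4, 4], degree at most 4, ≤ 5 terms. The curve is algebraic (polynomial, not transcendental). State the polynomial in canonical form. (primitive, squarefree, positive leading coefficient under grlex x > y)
x^3 - x*y^2 - y

Degree: no degree-2 curve has this shape, so deg p = 3.
Observable constraints: it crosses the x-axis at the gridline x = 0; it crosses the y-axis at the gridline y = 0.
Together with the visible shape, these determine p as stated.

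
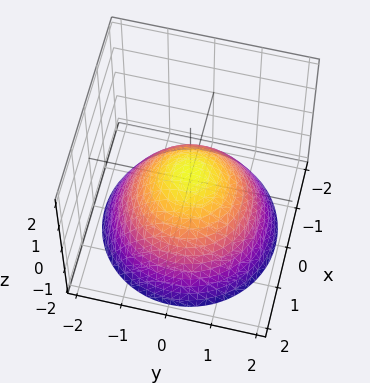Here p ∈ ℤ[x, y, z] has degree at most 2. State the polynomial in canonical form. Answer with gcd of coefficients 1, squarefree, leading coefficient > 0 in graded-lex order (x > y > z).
2*x^2 + 2*y^2 + 3*z - 1

The degree is 2 — a generic line meets the surface in up to 2 points.
By symmetry, the surface is invariant under rotation about z: p = q(x² + y², z).
Against the integer gridlines: a circular section at z = 0 has radius between 0 and 1.
Matching integer coefficients to the picture gives p.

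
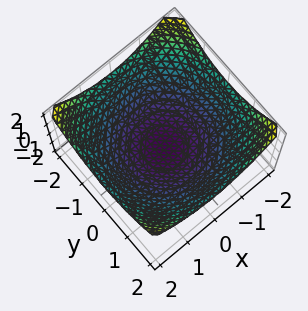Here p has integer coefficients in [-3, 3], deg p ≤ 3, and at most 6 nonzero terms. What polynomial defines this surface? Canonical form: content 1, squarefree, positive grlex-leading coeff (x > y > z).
1. Degree: no degree-1 surface has this shape, so deg p = 2.
2. By symmetry, the z-axis is an axis of rotation, so x and y enter only as x² + y².
3. Reading off the gridlines: a circular section at z = 0 has radius between 1 and 2.
4. Putting this together gives p.

x^2 + y^2 - 3*z - 2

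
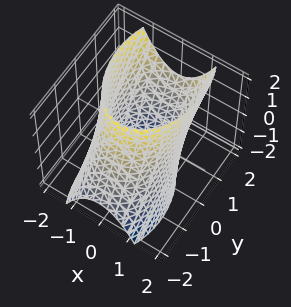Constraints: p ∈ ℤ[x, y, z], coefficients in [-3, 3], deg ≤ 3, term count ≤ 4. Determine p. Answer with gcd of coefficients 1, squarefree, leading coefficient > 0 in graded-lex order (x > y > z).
deg p = 2. No degree-1 surface has this shape.
From the visible intercepts: it misses every integer gridline on the z-axis.
These observations pin down the coefficients.

2*x^2 + y^2 - y*z - 3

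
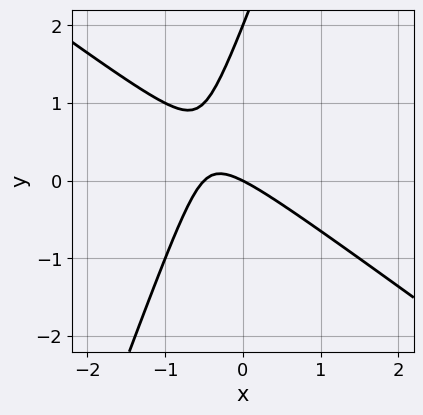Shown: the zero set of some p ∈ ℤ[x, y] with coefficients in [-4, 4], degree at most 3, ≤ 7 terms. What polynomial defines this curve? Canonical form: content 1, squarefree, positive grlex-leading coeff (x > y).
2*x^2 + 2*x*y - y^2 + x + 2*y

1. The degree is 2 — the shape is more complex than any degree-1 curve.
2. Observable constraints: it crosses the x-axis at the gridline x = 0; the y-axis gridline crossings are at y ∈ {0, 2}.
3. Fitting integer coefficients to these (and the overall shape) gives p.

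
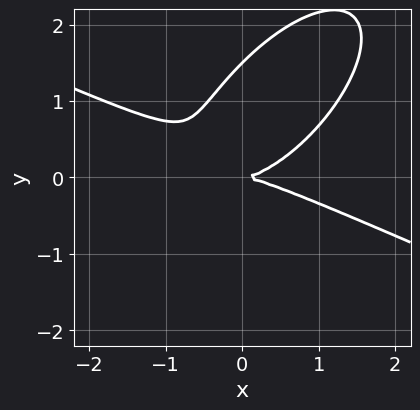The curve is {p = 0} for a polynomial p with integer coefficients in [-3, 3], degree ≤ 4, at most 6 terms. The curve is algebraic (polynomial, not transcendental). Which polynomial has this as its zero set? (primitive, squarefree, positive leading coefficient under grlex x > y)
x^3 + x^2*y - 2*x*y^2 + 2*y^3 - 3*y^2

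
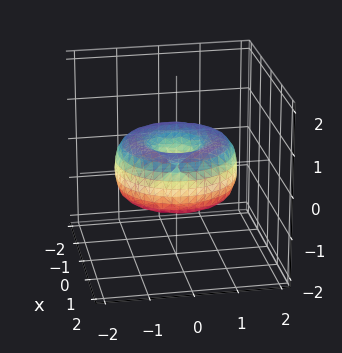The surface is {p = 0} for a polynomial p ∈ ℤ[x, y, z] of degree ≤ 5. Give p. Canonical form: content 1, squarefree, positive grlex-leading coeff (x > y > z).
x^4 + 2*x^2*y^2 + y^4 - 2*x^2 - 2*y^2 + 2*z^2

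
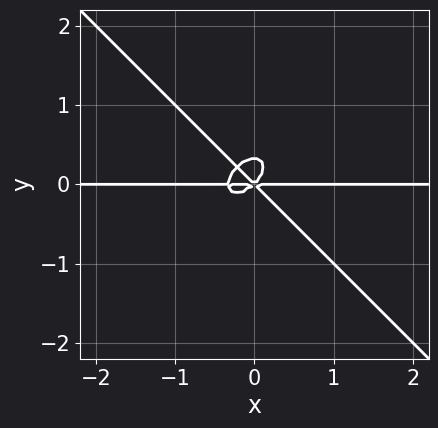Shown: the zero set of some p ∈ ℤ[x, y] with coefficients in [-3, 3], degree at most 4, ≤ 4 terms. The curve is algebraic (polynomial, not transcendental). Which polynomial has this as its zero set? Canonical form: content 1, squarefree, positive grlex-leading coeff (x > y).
3*x^3*y + 3*y^4 + x^2*y - y^3

The degree is 4 — the shape is more complex than any degree-3 curve.
Observable constraints: it crosses the y-axis at the gridline y = 0; the visible x-axis segment lies entirely on the curve.
Solving for integer coefficients yields p as stated.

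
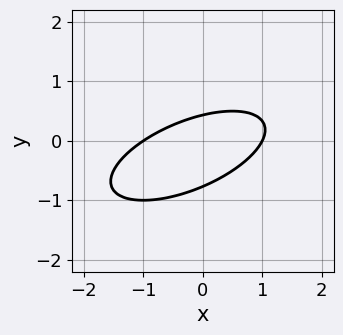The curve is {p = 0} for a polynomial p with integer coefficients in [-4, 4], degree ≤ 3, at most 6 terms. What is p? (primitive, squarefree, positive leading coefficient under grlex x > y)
x^2 - 2*x*y + 3*y^2 + y - 1

First, the degree is 2 — no degree-1 curve has this shape.
Then, observable constraints: the x-axis gridline crossings are at x ∈ {-1, 1}.
Finally, fitting integer coefficients to these (and the overall shape) gives p.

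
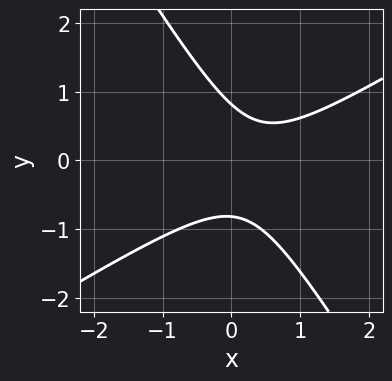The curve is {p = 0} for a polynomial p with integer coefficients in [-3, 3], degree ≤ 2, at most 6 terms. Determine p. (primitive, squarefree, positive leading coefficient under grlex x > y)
3*x^2 - 3*x*y - 3*y^2 - 2*x + 2

(a) The degree is 2 — no degree-1 curve has this shape.
(b) Checking where it meets the axes: no x-intercept at any integer in the box.
(c) Fitting integer coefficients to these (and the overall shape) gives p.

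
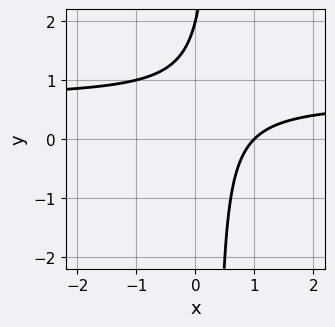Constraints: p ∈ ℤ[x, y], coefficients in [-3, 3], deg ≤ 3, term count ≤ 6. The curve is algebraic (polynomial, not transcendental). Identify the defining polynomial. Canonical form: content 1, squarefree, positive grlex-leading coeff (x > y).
3*x*y - 2*x - y + 2

1. deg p = 2. The shape is more complex than any degree-1 curve.
2. From the axis intercepts and sections: it meets the y-axis at y = 2 (among the integer gridlines); it meets the x-axis at x = 1 (among the integer gridlines).
3. Solving for integer coefficients yields p as stated.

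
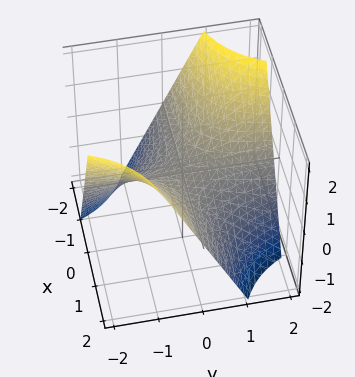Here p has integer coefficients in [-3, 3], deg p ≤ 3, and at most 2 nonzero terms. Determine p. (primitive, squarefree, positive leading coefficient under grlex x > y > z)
x*y + z

1. Degree: a saddle surface; a quadric, so deg p = 2.
2. From the axis intercepts and sections: every point of the x-axis in the box is on the surface; the visible y-axis segment lies entirely on the surface.
3. These observations pin down the coefficients.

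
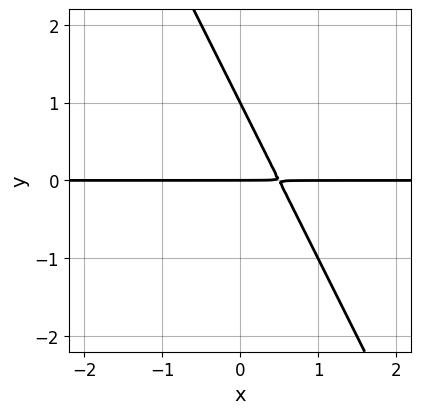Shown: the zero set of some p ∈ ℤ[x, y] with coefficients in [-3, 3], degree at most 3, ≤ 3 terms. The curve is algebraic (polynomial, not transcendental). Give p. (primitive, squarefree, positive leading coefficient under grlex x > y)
2*x*y + y^2 - y

(a) The degree is 2 — no degree-1 curve has this shape.
(b) Reading off the gridlines: among the integer gridlines, it crosses the y-axis at y ∈ {0, 1}; the visible x-axis segment lies entirely on the curve.
(c) Assembling these constraints gives the stated polynomial.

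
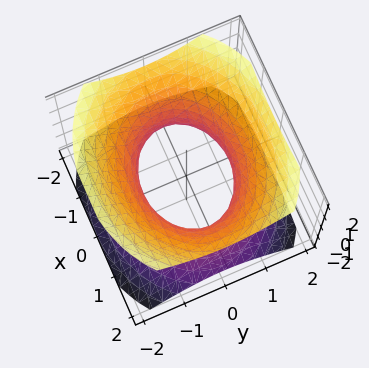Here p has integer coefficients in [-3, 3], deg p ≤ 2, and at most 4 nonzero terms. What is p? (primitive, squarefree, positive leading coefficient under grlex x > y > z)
2*x^2 + 3*y^2 - 3*z^2 - 3

First, degree: one connected sheet with a waist; a quadric, so deg p = 2.
Then, symmetries: mirror symmetry x ↦ −x ⇒ only even powers of x; mirror symmetry z ↦ −z ⇒ only even powers of z; the y ↦ −y reflection is a symmetry, so y appears only in even powers.
Then, checking where it meets the axes: the surface avoids every integer z-axis point in the box; the y-axis gridline crossings are at y ∈ {-1, 1}.
Finally, together with the visible shape, these determine p as stated.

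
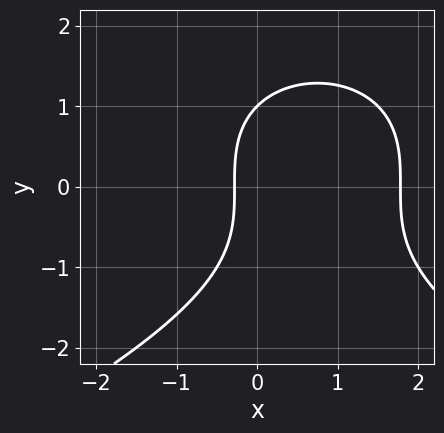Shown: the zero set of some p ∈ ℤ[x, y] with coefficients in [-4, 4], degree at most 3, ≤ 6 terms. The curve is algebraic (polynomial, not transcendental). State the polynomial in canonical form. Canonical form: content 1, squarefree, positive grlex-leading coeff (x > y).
y^3 + 2*x^2 - 3*x - 1

The degree is 3 — no degree-2 curve has this shape.
Observable constraints: it crosses the y-axis at the gridline y = 1.
The integer polynomial consistent with all of this is the stated p.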